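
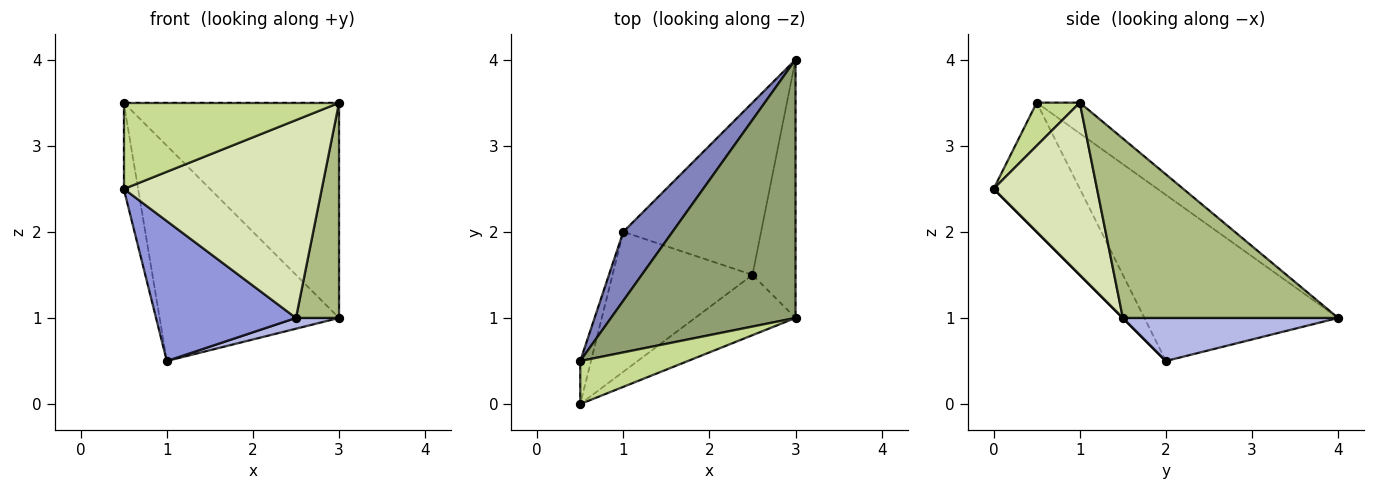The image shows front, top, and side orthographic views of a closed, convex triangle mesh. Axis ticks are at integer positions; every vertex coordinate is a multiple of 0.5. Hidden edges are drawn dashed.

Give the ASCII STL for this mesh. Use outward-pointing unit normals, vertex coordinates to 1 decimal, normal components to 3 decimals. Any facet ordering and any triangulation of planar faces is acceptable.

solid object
 facet normal -0.983 0.164 -0.082
  outer loop
   vertex 0.5 0.5 3.5
   vertex 1.0 2.0 0.5
   vertex 0.5 0.0 2.5
  endloop
 endfacet
 facet normal -0.717 0.664 0.212
  outer loop
   vertex 0.5 0.5 3.5
   vertex 3.0 4.0 1.0
   vertex 1.0 2.0 0.5
  endloop
 endfacet
 facet normal 0.000 -0.707 -0.707
  outer loop
   vertex 2.5 1.5 1.0
   vertex 0.5 0.0 2.5
   vertex 1.0 2.0 0.5
  endloop
 endfacet
 facet normal 0.298 -0.060 -0.953
  outer loop
   vertex 2.5 1.5 1.0
   vertex 1.0 2.0 0.5
   vertex 3.0 4.0 1.0
  endloop
 endfacet
 facet normal -0.127 0.635 0.762
  outer loop
   vertex 3.0 1.0 3.5
   vertex 3.0 4.0 1.0
   vertex 0.5 0.5 3.5
  endloop
 endfacet
 facet normal 0.955 -0.191 -0.229
  outer loop
   vertex 3.0 1.0 3.5
   vertex 2.5 1.5 1.0
   vertex 3.0 4.0 1.0
  endloop
 endfacet
 facet normal 0.176 -0.880 0.440
  outer loop
   vertex 3.0 1.0 3.5
   vertex 0.5 0.5 3.5
   vertex 0.5 0.0 2.5
  endloop
 endfacet
 facet normal 0.447 -0.856 -0.261
  outer loop
   vertex 3.0 1.0 3.5
   vertex 0.5 0.0 2.5
   vertex 2.5 1.5 1.0
  endloop
 endfacet
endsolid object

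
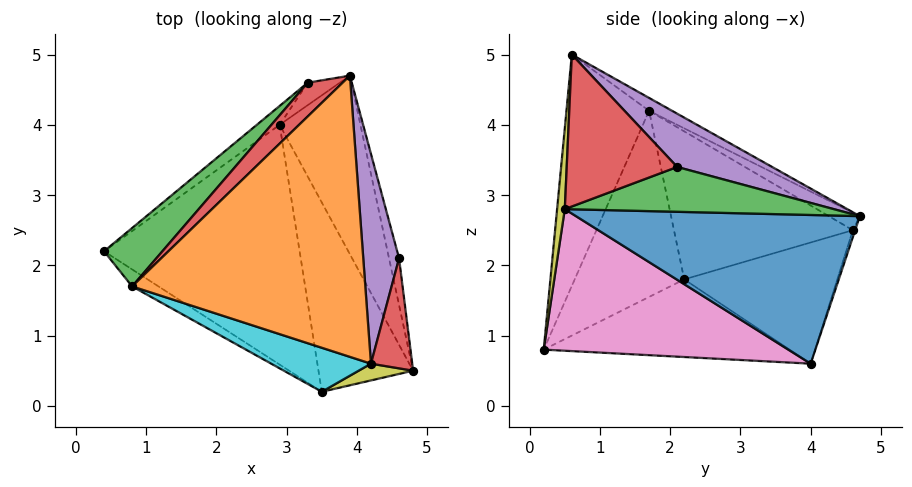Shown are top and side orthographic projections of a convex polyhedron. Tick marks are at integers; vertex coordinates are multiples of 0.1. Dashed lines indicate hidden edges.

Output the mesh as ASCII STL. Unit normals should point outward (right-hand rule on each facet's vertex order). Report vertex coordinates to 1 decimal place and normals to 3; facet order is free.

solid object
 facet normal 0.865 0.174 -0.470
  outer loop
   vertex 2.9 4.0 0.6
   vertex 3.9 4.7 2.7
   vertex 4.8 0.5 2.8
  endloop
 endfacet
 facet normal -0.048 0.486 0.873
  outer loop
   vertex 0.8 1.7 4.2
   vertex 4.2 0.6 5.0
   vertex 3.9 4.7 2.7
  endloop
 endfacet
 facet normal 0.956 0.200 -0.214
  outer loop
   vertex 4.6 2.1 3.4
   vertex 4.8 0.5 2.8
   vertex 3.9 4.7 2.7
  endloop
 endfacet
 facet normal 0.965 0.022 0.262
  outer loop
   vertex 4.6 2.1 3.4
   vertex 4.2 0.6 5.0
   vertex 4.8 0.5 2.8
  endloop
 endfacet
 facet normal 0.777 0.350 0.522
  outer loop
   vertex 4.6 2.1 3.4
   vertex 3.9 4.7 2.7
   vertex 4.2 0.6 5.0
  endloop
 endfacet
 facet normal -0.367 -0.107 -0.924
  outer loop
   vertex 3.5 0.2 0.8
   vertex 0.4 2.2 1.8
   vertex 2.9 4.0 0.6
  endloop
 endfacet
 facet normal 0.827 0.101 -0.553
  outer loop
   vertex 3.5 0.2 0.8
   vertex 2.9 4.0 0.6
   vertex 4.8 0.5 2.8
  endloop
 endfacet
 facet normal -0.558 -0.826 -0.079
  outer loop
   vertex 3.5 0.2 0.8
   vertex 0.8 1.7 4.2
   vertex 0.4 2.2 1.8
  endloop
 endfacet
 facet normal 0.112 -0.991 0.076
  outer loop
   vertex 3.5 0.2 0.8
   vertex 4.8 0.5 2.8
   vertex 4.2 0.6 5.0
  endloop
 endfacet
 facet normal -0.335 -0.931 0.145
  outer loop
   vertex 3.5 0.2 0.8
   vertex 4.2 0.6 5.0
   vertex 0.8 1.7 4.2
  endloop
 endfacet
 facet normal -0.616 0.779 -0.116
  outer loop
   vertex 3.3 4.6 2.5
   vertex 2.9 4.0 0.6
   vertex 0.4 2.2 1.8
  endloop
 endfacet
 facet normal -0.063 0.955 -0.288
  outer loop
   vertex 3.3 4.6 2.5
   vertex 3.9 4.7 2.7
   vertex 2.9 4.0 0.6
  endloop
 endfacet
 facet normal -0.652 0.713 0.257
  outer loop
   vertex 3.3 4.6 2.5
   vertex 0.4 2.2 1.8
   vertex 0.8 1.7 4.2
  endloop
 endfacet
 facet normal -0.332 0.674 0.660
  outer loop
   vertex 3.3 4.6 2.5
   vertex 0.8 1.7 4.2
   vertex 3.9 4.7 2.7
  endloop
 endfacet
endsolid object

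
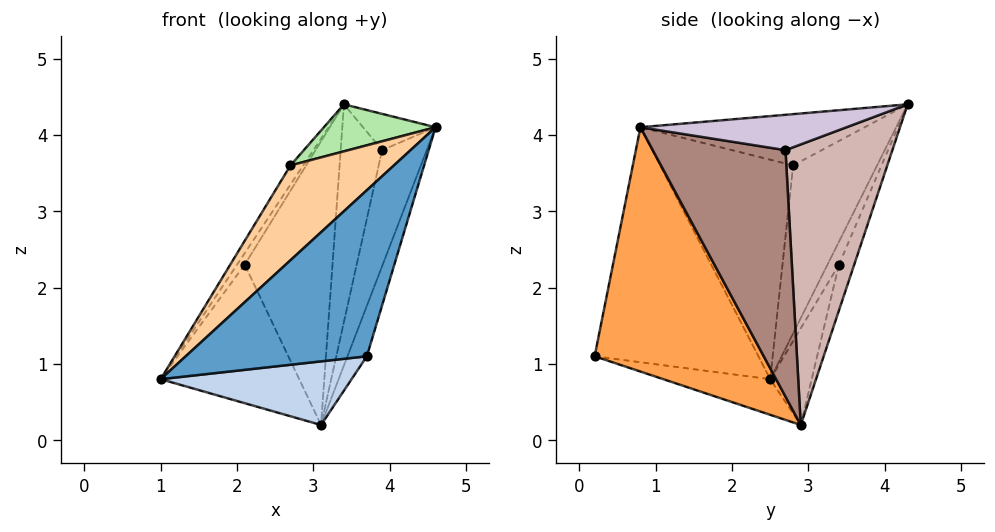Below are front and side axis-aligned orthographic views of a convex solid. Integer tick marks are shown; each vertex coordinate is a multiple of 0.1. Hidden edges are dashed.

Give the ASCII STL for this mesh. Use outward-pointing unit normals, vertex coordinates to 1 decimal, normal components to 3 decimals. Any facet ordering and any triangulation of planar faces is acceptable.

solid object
 facet normal -0.633 -0.700 0.330
  outer loop
   vertex 3.7 0.2 1.1
   vertex 4.6 0.8 4.1
   vertex 1.0 2.5 0.8
  endloop
 endfacet
 facet normal -0.195 -0.349 -0.917
  outer loop
   vertex 3.7 0.2 1.1
   vertex 1.0 2.5 0.8
   vertex 3.1 2.9 0.2
  endloop
 endfacet
 facet normal 0.946 0.108 -0.305
  outer loop
   vertex 3.7 0.2 1.1
   vertex 3.1 2.9 0.2
   vertex 4.6 0.8 4.1
  endloop
 endfacet
 facet normal -0.693 -0.539 0.479
  outer loop
   vertex 2.7 2.8 3.6
   vertex 1.0 2.5 0.8
   vertex 4.6 0.8 4.1
  endloop
 endfacet
 facet normal -0.854 0.129 0.504
  outer loop
   vertex 2.7 2.8 3.6
   vertex 3.4 4.3 4.4
   vertex 1.0 2.5 0.8
  endloop
 endfacet
 facet normal -0.470 -0.234 0.851
  outer loop
   vertex 2.7 2.8 3.6
   vertex 4.6 0.8 4.1
   vertex 3.4 4.3 4.4
  endloop
 endfacet
 facet normal -0.802 0.535 0.267
  outer loop
   vertex 2.1 3.4 2.3
   vertex 1.0 2.5 0.8
   vertex 3.4 4.3 4.4
  endloop
 endfacet
 facet normal -0.269 0.900 -0.343
  outer loop
   vertex 2.1 3.4 2.3
   vertex 3.1 2.9 0.2
   vertex 1.0 2.5 0.8
  endloop
 endfacet
 facet normal -0.163 0.939 -0.301
  outer loop
   vertex 2.1 3.4 2.3
   vertex 3.4 4.3 4.4
   vertex 3.1 2.9 0.2
  endloop
 endfacet
 facet normal 0.939 0.330 -0.099
  outer loop
   vertex 3.9 2.7 3.8
   vertex 3.4 4.3 4.4
   vertex 4.6 0.8 4.1
  endloop
 endfacet
 facet normal 0.931 0.313 -0.189
  outer loop
   vertex 3.9 2.7 3.8
   vertex 4.6 0.8 4.1
   vertex 3.1 2.9 0.2
  endloop
 endfacet
 facet normal 0.916 0.355 -0.184
  outer loop
   vertex 3.9 2.7 3.8
   vertex 3.1 2.9 0.2
   vertex 3.4 4.3 4.4
  endloop
 endfacet
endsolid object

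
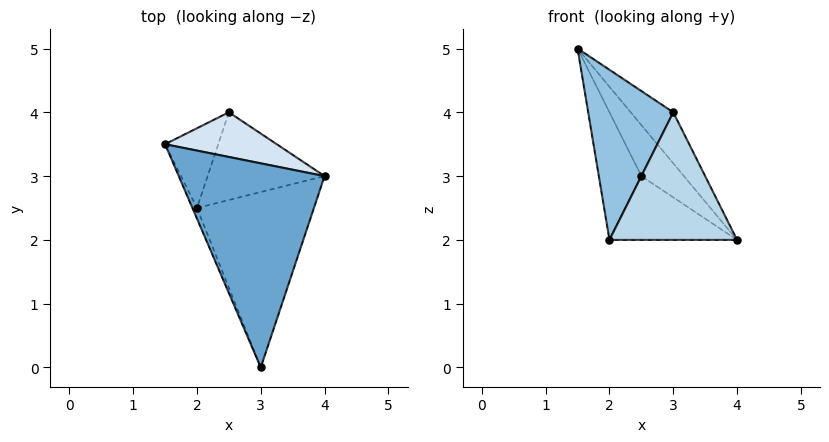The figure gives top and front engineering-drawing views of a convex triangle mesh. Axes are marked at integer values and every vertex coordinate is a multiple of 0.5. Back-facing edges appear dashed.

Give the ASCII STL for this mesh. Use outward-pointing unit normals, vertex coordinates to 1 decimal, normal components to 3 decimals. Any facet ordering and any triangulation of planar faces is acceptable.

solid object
 facet normal 0.772 0.154 0.617
  outer loop
   vertex 3.0 0.0 4.0
   vertex 4.0 3.0 2.0
   vertex 1.5 3.5 5.0
  endloop
 endfacet
 facet normal -0.921 -0.388 -0.024
  outer loop
   vertex 2.0 2.5 2.0
   vertex 3.0 0.0 4.0
   vertex 1.5 3.5 5.0
  endloop
 endfacet
 facet normal 0.145 -0.582 -0.800
  outer loop
   vertex 2.0 2.5 2.0
   vertex 4.0 3.0 2.0
   vertex 3.0 0.0 4.0
  endloop
 endfacet
 facet normal 0.685 0.548 0.480
  outer loop
   vertex 2.5 4.0 3.0
   vertex 1.5 3.5 5.0
   vertex 4.0 3.0 2.0
  endloop
 endfacet
 facet normal -0.829 0.474 -0.296
  outer loop
   vertex 2.5 4.0 3.0
   vertex 2.0 2.5 2.0
   vertex 1.5 3.5 5.0
  endloop
 endfacet
 facet normal -0.145 0.582 -0.800
  outer loop
   vertex 2.5 4.0 3.0
   vertex 4.0 3.0 2.0
   vertex 2.0 2.5 2.0
  endloop
 endfacet
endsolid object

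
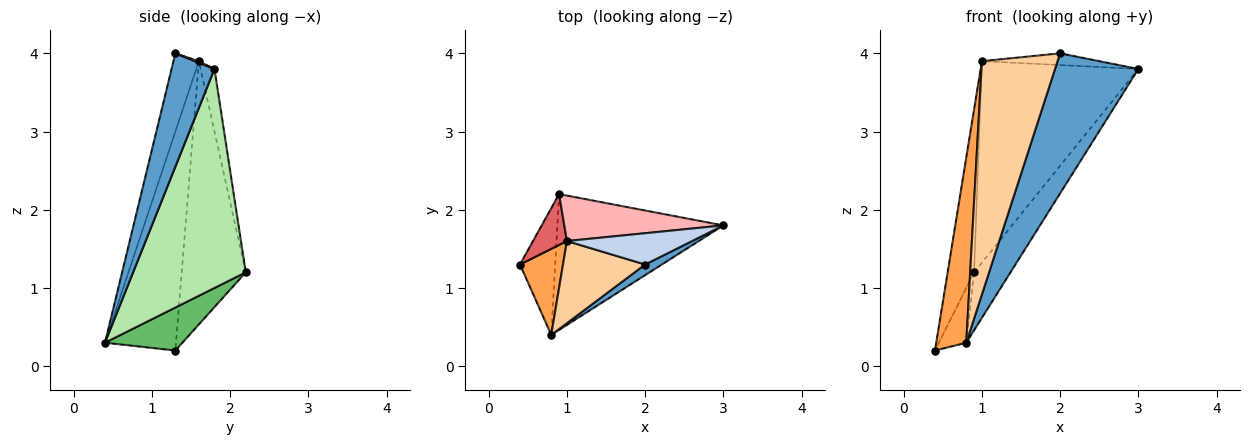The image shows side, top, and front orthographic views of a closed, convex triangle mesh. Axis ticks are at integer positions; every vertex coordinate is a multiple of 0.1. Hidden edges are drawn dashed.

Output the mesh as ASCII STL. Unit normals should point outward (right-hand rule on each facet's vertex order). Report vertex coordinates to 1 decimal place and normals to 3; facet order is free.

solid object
 facet normal 0.457 -0.887 0.068
  outer loop
   vertex 2.0 1.3 4.0
   vertex 0.8 0.4 0.3
   vertex 3.0 1.8 3.8
  endloop
 endfacet
 facet normal 0.012 0.351 0.936
  outer loop
   vertex 1.0 1.6 3.9
   vertex 2.0 1.3 4.0
   vertex 3.0 1.8 3.8
  endloop
 endfacet
 facet normal -0.906 -0.383 0.178
  outer loop
   vertex 1.0 1.6 3.9
   vertex 0.4 1.3 0.2
   vertex 0.8 0.4 0.3
  endloop
 endfacet
 facet normal -0.301 -0.899 0.317
  outer loop
   vertex 1.0 1.6 3.9
   vertex 0.8 0.4 0.3
   vertex 2.0 1.3 4.0
  endloop
 endfacet
 facet normal 0.747 0.264 -0.611
  outer loop
   vertex 0.9 2.2 1.2
   vertex 0.8 0.4 0.3
   vertex 0.4 1.3 0.2
  endloop
 endfacet
 facet normal 0.772 0.250 -0.585
  outer loop
   vertex 0.9 2.2 1.2
   vertex 3.0 1.8 3.8
   vertex 0.8 0.4 0.3
  endloop
 endfacet
 facet normal -0.918 0.379 0.118
  outer loop
   vertex 0.9 2.2 1.2
   vertex 0.4 1.3 0.2
   vertex 1.0 1.6 3.9
  endloop
 endfacet
 facet normal -0.086 0.972 0.219
  outer loop
   vertex 0.9 2.2 1.2
   vertex 1.0 1.6 3.9
   vertex 3.0 1.8 3.8
  endloop
 endfacet
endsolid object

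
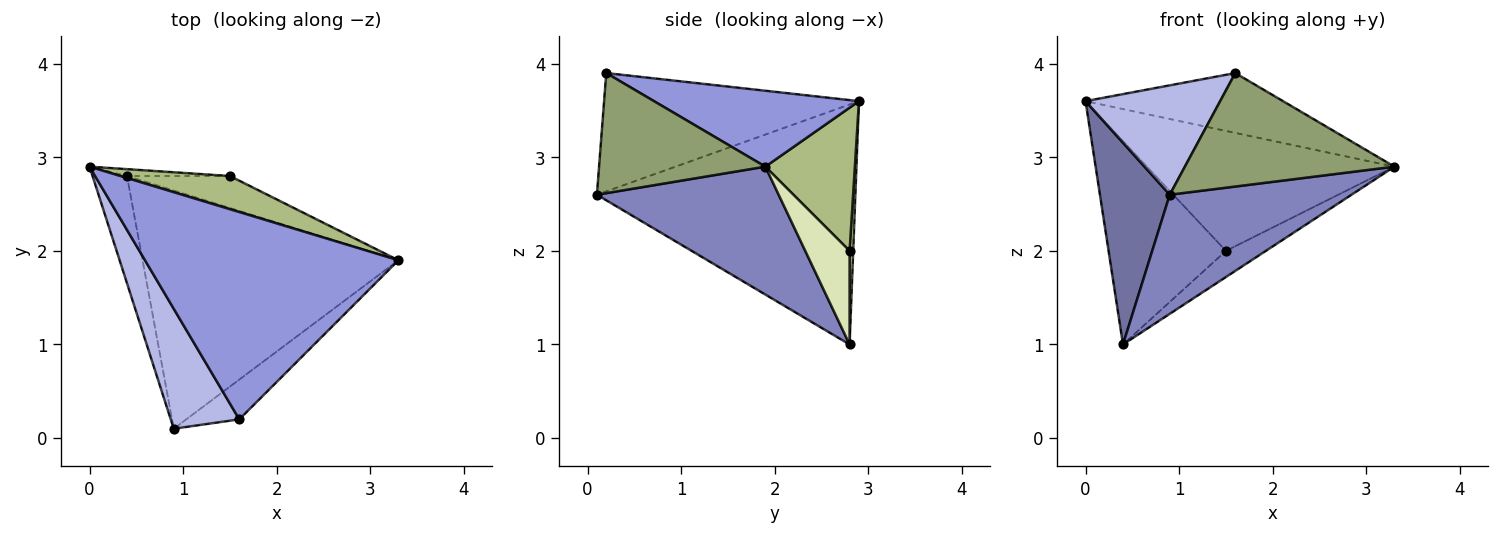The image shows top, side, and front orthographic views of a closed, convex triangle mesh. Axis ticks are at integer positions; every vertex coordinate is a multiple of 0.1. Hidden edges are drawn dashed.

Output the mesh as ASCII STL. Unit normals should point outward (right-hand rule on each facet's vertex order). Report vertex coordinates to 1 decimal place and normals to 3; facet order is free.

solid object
 facet normal -0.956 -0.258 -0.137
  outer loop
   vertex 0.4 2.8 1.0
   vertex 0.9 0.1 2.6
   vertex 0.0 2.9 3.6
  endloop
 endfacet
 facet normal 0.408 -0.408 -0.816
  outer loop
   vertex 0.4 2.8 1.0
   vertex 3.3 1.9 2.9
   vertex 0.9 0.1 2.6
  endloop
 endfacet
 facet normal 0.277 0.267 0.923
  outer loop
   vertex 1.6 0.2 3.9
   vertex 3.3 1.9 2.9
   vertex 0.0 2.9 3.6
  endloop
 endfacet
 facet normal -0.787 -0.416 0.456
  outer loop
   vertex 1.6 0.2 3.9
   vertex 0.0 2.9 3.6
   vertex 0.9 0.1 2.6
  endloop
 endfacet
 facet normal 0.600 -0.755 -0.265
  outer loop
   vertex 1.6 0.2 3.9
   vertex 0.9 0.1 2.6
   vertex 3.3 1.9 2.9
  endloop
 endfacet
 facet normal 0.329 0.910 0.252
  outer loop
   vertex 1.5 2.8 2.0
   vertex 0.0 2.9 3.6
   vertex 3.3 1.9 2.9
  endloop
 endfacet
 facet normal 0.031 0.999 -0.034
  outer loop
   vertex 1.5 2.8 2.0
   vertex 0.4 2.8 1.0
   vertex 0.0 2.9 3.6
  endloop
 endfacet
 facet normal 0.575 0.518 -0.633
  outer loop
   vertex 1.5 2.8 2.0
   vertex 3.3 1.9 2.9
   vertex 0.4 2.8 1.0
  endloop
 endfacet
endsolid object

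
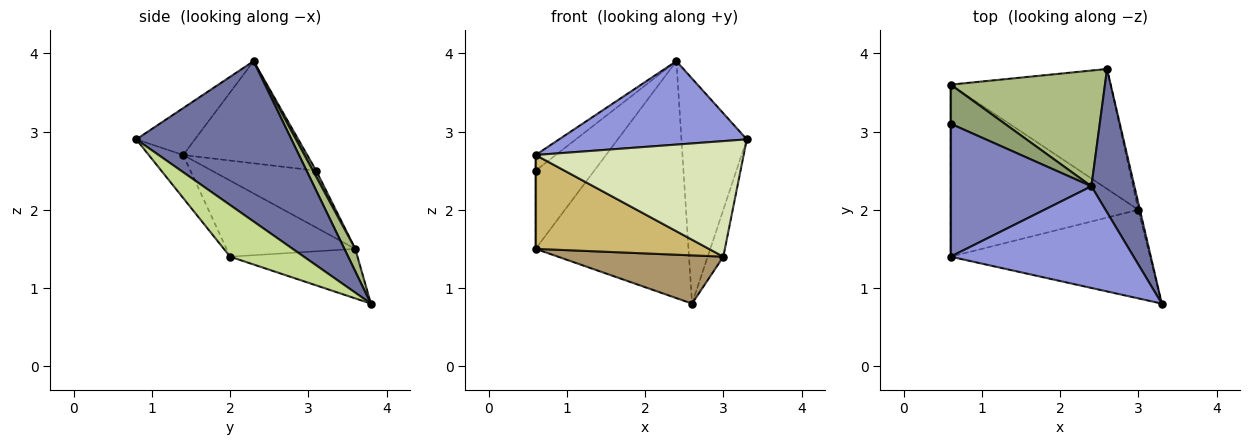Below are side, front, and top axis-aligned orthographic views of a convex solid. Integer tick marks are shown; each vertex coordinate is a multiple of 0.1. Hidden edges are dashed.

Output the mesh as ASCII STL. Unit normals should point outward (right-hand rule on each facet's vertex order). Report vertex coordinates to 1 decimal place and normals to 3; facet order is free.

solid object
 facet normal 0.895 0.377 0.240
  outer loop
   vertex 2.4 2.3 3.9
   vertex 3.3 0.8 2.9
   vertex 2.6 3.8 0.8
  endloop
 endfacet
 facet normal -0.585 0.095 0.806
  outer loop
   vertex 0.6 1.4 2.7
   vertex 2.4 2.3 3.9
   vertex 0.6 3.1 2.5
  endloop
 endfacet
 facet normal -0.194 -0.622 0.758
  outer loop
   vertex 0.6 1.4 2.7
   vertex 3.3 0.8 2.9
   vertex 2.4 2.3 3.9
  endloop
 endfacet
 facet normal -1.000 0.000 0.000
  outer loop
   vertex 0.6 3.6 1.5
   vertex 0.6 1.4 2.7
   vertex 0.6 3.1 2.5
  endloop
 endfacet
 facet normal 0.050 0.893 0.447
  outer loop
   vertex 0.6 3.6 1.5
   vertex 0.6 3.1 2.5
   vertex 2.4 2.3 3.9
  endloop
 endfacet
 facet normal 0.064 0.897 0.438
  outer loop
   vertex 0.6 3.6 1.5
   vertex 2.4 2.3 3.9
   vertex 2.6 3.8 0.8
  endloop
 endfacet
 facet normal 0.978 0.207 -0.030
  outer loop
   vertex 3.0 2.0 1.4
   vertex 2.6 3.8 0.8
   vertex 3.3 0.8 2.9
  endloop
 endfacet
 facet normal -0.130 -0.787 -0.603
  outer loop
   vertex 3.0 2.0 1.4
   vertex 3.3 0.8 2.9
   vertex 0.6 1.4 2.7
  endloop
 endfacet
 facet normal -0.276 -0.359 -0.892
  outer loop
   vertex 3.0 2.0 1.4
   vertex 0.6 3.6 1.5
   vertex 2.6 3.8 0.8
  endloop
 endfacet
 facet normal -0.335 -0.451 -0.827
  outer loop
   vertex 3.0 2.0 1.4
   vertex 0.6 1.4 2.7
   vertex 0.6 3.6 1.5
  endloop
 endfacet
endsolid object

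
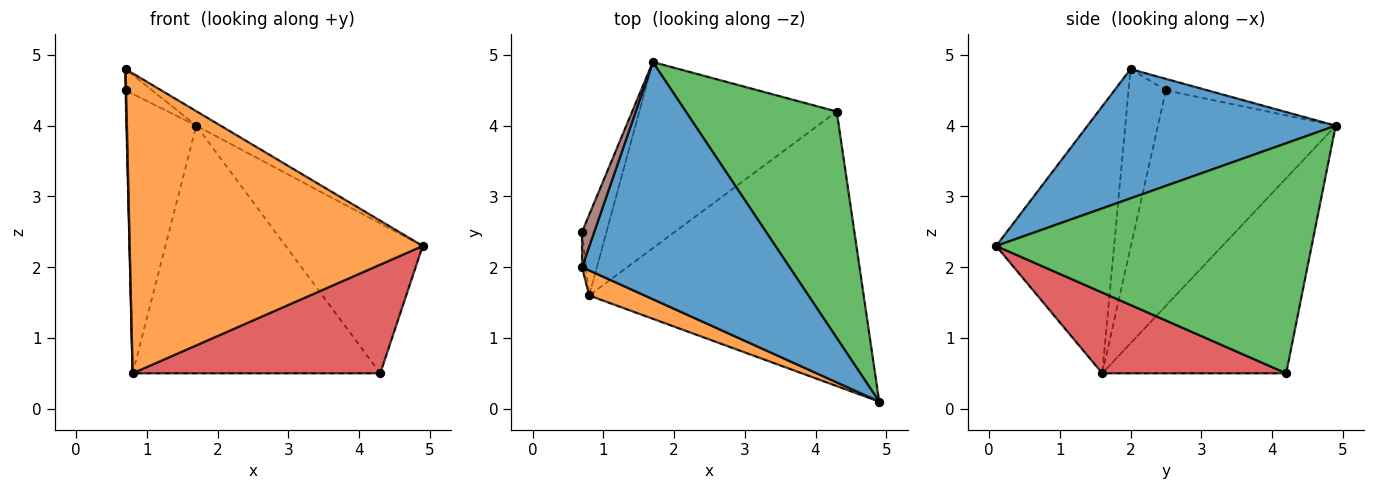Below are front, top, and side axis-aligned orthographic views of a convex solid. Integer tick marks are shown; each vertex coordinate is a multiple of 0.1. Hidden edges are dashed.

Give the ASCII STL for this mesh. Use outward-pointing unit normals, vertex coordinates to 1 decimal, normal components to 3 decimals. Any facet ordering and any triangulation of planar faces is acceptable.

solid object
 facet normal 0.528 0.052 0.848
  outer loop
   vertex 1.7 4.9 4.0
   vertex 0.7 2.0 4.8
   vertex 4.9 0.1 2.3
  endloop
 endfacet
 facet normal -0.372 -0.925 0.077
  outer loop
   vertex 0.8 1.6 0.5
   vertex 4.9 0.1 2.3
   vertex 0.7 2.0 4.8
  endloop
 endfacet
 facet normal 0.786 0.341 0.516
  outer loop
   vertex 4.3 4.2 0.5
   vertex 1.7 4.9 4.0
   vertex 4.9 0.1 2.3
  endloop
 endfacet
 facet normal 0.264 -0.355 -0.897
  outer loop
   vertex 4.3 4.2 0.5
   vertex 4.9 0.1 2.3
   vertex 0.8 1.6 0.5
  endloop
 endfacet
 facet normal -0.511 0.687 -0.517
  outer loop
   vertex 4.3 4.2 0.5
   vertex 0.8 1.6 0.5
   vertex 1.7 4.9 4.0
  endloop
 endfacet
 facet normal -0.628 0.401 0.668
  outer loop
   vertex 0.7 2.5 4.5
   vertex 0.7 2.0 4.8
   vertex 1.7 4.9 4.0
  endloop
 endfacet
 facet normal -1.000 -0.013 -0.022
  outer loop
   vertex 0.7 2.5 4.5
   vertex 0.8 1.6 0.5
   vertex 0.7 2.0 4.8
  endloop
 endfacet
 facet normal -0.926 0.364 -0.105
  outer loop
   vertex 0.7 2.5 4.5
   vertex 1.7 4.9 4.0
   vertex 0.8 1.6 0.5
  endloop
 endfacet
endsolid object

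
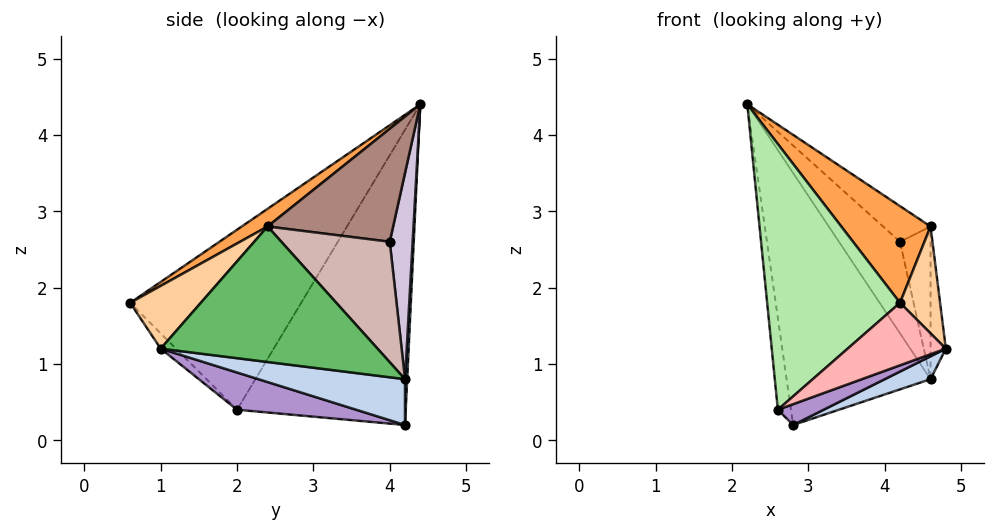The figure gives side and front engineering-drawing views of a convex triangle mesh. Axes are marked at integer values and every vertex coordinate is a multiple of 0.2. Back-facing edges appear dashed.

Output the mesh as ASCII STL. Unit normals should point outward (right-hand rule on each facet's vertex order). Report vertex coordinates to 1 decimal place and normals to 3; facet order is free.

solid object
 facet normal 0.015 0.999 -0.045
  outer loop
   vertex 4.6 4.2 0.8
   vertex 2.8 4.2 0.2
   vertex 2.2 4.4 4.4
  endloop
 endfacet
 facet normal 0.315 -0.098 -0.944
  outer loop
   vertex 4.6 4.2 0.8
   vertex 4.8 1.0 1.2
   vertex 2.8 4.2 0.2
  endloop
 endfacet
 facet normal 0.146 -0.505 0.851
  outer loop
   vertex 4.6 2.4 2.8
   vertex 2.2 4.4 4.4
   vertex 4.2 0.6 1.8
  endloop
 endfacet
 facet normal 0.765 -0.434 0.476
  outer loop
   vertex 4.6 2.4 2.8
   vertex 4.2 0.6 1.8
   vertex 4.8 1.0 1.2
  endloop
 endfacet
 facet normal 0.996 0.070 0.063
  outer loop
   vertex 4.6 2.4 2.8
   vertex 4.8 1.0 1.2
   vertex 4.6 4.2 0.8
  endloop
 endfacet
 facet normal -0.759 -0.589 0.278
  outer loop
   vertex 2.6 2.0 0.4
   vertex 4.2 0.6 1.8
   vertex 2.2 4.4 4.4
  endloop
 endfacet
 facet normal -0.987 0.077 -0.145
  outer loop
   vertex 2.6 2.0 0.4
   vertex 2.2 4.4 4.4
   vertex 2.8 4.2 0.2
  endloop
 endfacet
 facet normal -0.119 -0.767 -0.631
  outer loop
   vertex 2.6 2.0 0.4
   vertex 4.8 1.0 1.2
   vertex 4.2 0.6 1.8
  endloop
 endfacet
 facet normal 0.294 -0.113 -0.949
  outer loop
   vertex 2.6 2.0 0.4
   vertex 2.8 4.2 0.2
   vertex 4.8 1.0 1.2
  endloop
 endfacet
 facet normal 0.345 0.921 0.179
  outer loop
   vertex 4.2 4.0 2.6
   vertex 4.6 4.2 0.8
   vertex 2.2 4.4 4.4
  endloop
 endfacet
 facet normal 0.675 0.255 0.693
  outer loop
   vertex 4.2 4.0 2.6
   vertex 2.2 4.4 4.4
   vertex 4.6 2.4 2.8
  endloop
 endfacet
 facet normal 0.935 0.263 0.237
  outer loop
   vertex 4.2 4.0 2.6
   vertex 4.6 2.4 2.8
   vertex 4.6 4.2 0.8
  endloop
 endfacet
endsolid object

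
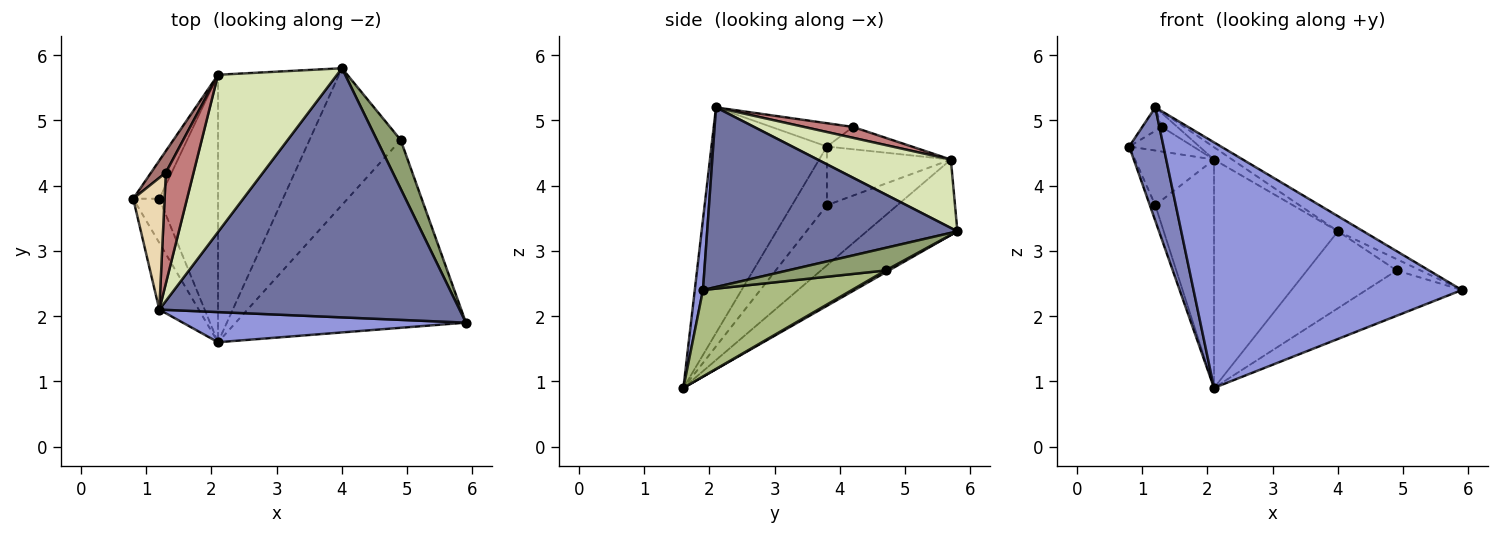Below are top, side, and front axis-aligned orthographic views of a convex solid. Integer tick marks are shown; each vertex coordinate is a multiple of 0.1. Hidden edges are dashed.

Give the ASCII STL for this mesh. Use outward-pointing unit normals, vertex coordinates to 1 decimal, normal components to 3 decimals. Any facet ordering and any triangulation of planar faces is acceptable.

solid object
 facet normal 0.513 0.052 0.857
  outer loop
   vertex 1.2 2.1 5.2
   vertex 5.9 1.9 2.4
   vertex 4.0 5.8 3.3
  endloop
 endfacet
 facet normal -0.945 -0.281 -0.165
  outer loop
   vertex 1.2 2.1 5.2
   vertex 0.8 3.8 4.6
   vertex 2.1 1.6 0.9
  endloop
 endfacet
 facet normal 0.030 -0.992 0.122
  outer loop
   vertex 1.2 2.1 5.2
   vertex 2.1 1.6 0.9
   vertex 5.9 1.9 2.4
  endloop
 endfacet
 facet normal -0.905 0.142 -0.402
  outer loop
   vertex 1.2 3.8 3.7
   vertex 2.1 1.6 0.9
   vertex 0.8 3.8 4.6
  endloop
 endfacet
 facet normal 0.679 0.166 0.715
  outer loop
   vertex 4.9 4.7 2.7
   vertex 4.0 5.8 3.3
   vertex 5.9 1.9 2.4
  endloop
 endfacet
 facet normal 0.343 0.220 -0.913
  outer loop
   vertex 4.9 4.7 2.7
   vertex 5.9 1.9 2.4
   vertex 2.1 1.6 0.9
  endloop
 endfacet
 facet normal 0.018 0.490 -0.872
  outer loop
   vertex 4.9 4.7 2.7
   vertex 2.1 1.6 0.9
   vertex 4.0 5.8 3.3
  endloop
 endfacet
 facet normal 0.497 0.068 0.865
  outer loop
   vertex 2.1 5.7 4.4
   vertex 1.2 2.1 5.2
   vertex 4.0 5.8 3.3
  endloop
 endfacet
 facet normal -0.790 0.503 -0.351
  outer loop
   vertex 2.1 5.7 4.4
   vertex 1.2 3.8 3.7
   vertex 0.8 3.8 4.6
  endloop
 endfacet
 facet normal -0.429 0.587 -0.687
  outer loop
   vertex 2.1 5.7 4.4
   vertex 4.0 5.8 3.3
   vertex 2.1 1.6 0.9
  endloop
 endfacet
 facet normal -0.615 0.512 -0.600
  outer loop
   vertex 2.1 5.7 4.4
   vertex 2.1 1.6 0.9
   vertex 1.2 3.8 3.7
  endloop
 endfacet
 facet normal -0.590 0.142 0.795
  outer loop
   vertex 1.3 4.2 4.9
   vertex 0.8 3.8 4.6
   vertex 1.2 2.1 5.2
  endloop
 endfacet
 facet normal -0.706 0.532 0.467
  outer loop
   vertex 1.3 4.2 4.9
   vertex 2.1 5.7 4.4
   vertex 0.8 3.8 4.6
  endloop
 endfacet
 facet normal 0.363 0.115 0.925
  outer loop
   vertex 1.3 4.2 4.9
   vertex 1.2 2.1 5.2
   vertex 2.1 5.7 4.4
  endloop
 endfacet
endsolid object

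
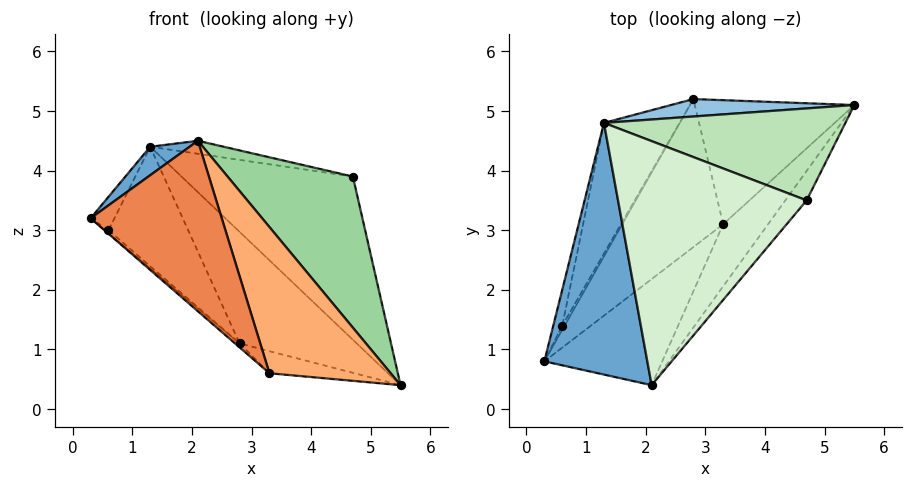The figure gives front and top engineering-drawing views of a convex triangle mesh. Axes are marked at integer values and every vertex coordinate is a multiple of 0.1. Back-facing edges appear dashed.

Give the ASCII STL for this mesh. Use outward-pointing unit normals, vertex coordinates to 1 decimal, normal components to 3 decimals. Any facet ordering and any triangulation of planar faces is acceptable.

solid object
 facet normal -0.596 -0.090 0.798
  outer loop
   vertex 1.3 4.8 4.4
   vertex 0.3 0.8 3.2
   vertex 2.1 0.4 4.5
  endloop
 endfacet
 facet normal 0.076 0.985 0.154
  outer loop
   vertex 1.3 4.8 4.4
   vertex 5.5 5.1 0.4
   vertex 2.8 5.2 1.1
  endloop
 endfacet
 facet normal -0.664 0.020 -0.748
  outer loop
   vertex 3.3 3.1 0.6
   vertex 0.3 0.8 3.2
   vertex 2.8 5.2 1.1
  endloop
 endfacet
 facet normal -0.241 0.170 -0.955
  outer loop
   vertex 3.3 3.1 0.6
   vertex 2.8 5.2 1.1
   vertex 5.5 5.1 0.4
  endloop
 endfacet
 facet normal 0.189 -0.834 -0.519
  outer loop
   vertex 3.3 3.1 0.6
   vertex 2.1 0.4 4.5
   vertex 0.3 0.8 3.2
  endloop
 endfacet
 facet normal 0.625 -0.718 -0.305
  outer loop
   vertex 3.3 3.1 0.6
   vertex 5.5 5.1 0.4
   vertex 2.1 0.4 4.5
  endloop
 endfacet
 facet normal -0.863 0.295 -0.409
  outer loop
   vertex 0.6 1.4 3.0
   vertex 2.8 5.2 1.1
   vertex 0.3 0.8 3.2
  endloop
 endfacet
 facet normal -0.880 0.324 -0.347
  outer loop
   vertex 0.6 1.4 3.0
   vertex 0.3 0.8 3.2
   vertex 1.3 4.8 4.4
  endloop
 endfacet
 facet normal -0.875 0.327 -0.358
  outer loop
   vertex 0.6 1.4 3.0
   vertex 1.3 4.8 4.4
   vertex 2.8 5.2 1.1
  endloop
 endfacet
 facet normal 0.748 -0.652 -0.127
  outer loop
   vertex 4.7 3.5 3.9
   vertex 2.1 0.4 4.5
   vertex 5.5 5.1 0.4
  endloop
 endfacet
 facet normal 0.376 0.807 0.455
  outer loop
   vertex 4.7 3.5 3.9
   vertex 5.5 5.1 0.4
   vertex 1.3 4.8 4.4
  endloop
 endfacet
 facet normal 0.165 0.052 0.985
  outer loop
   vertex 4.7 3.5 3.9
   vertex 1.3 4.8 4.4
   vertex 2.1 0.4 4.5
  endloop
 endfacet
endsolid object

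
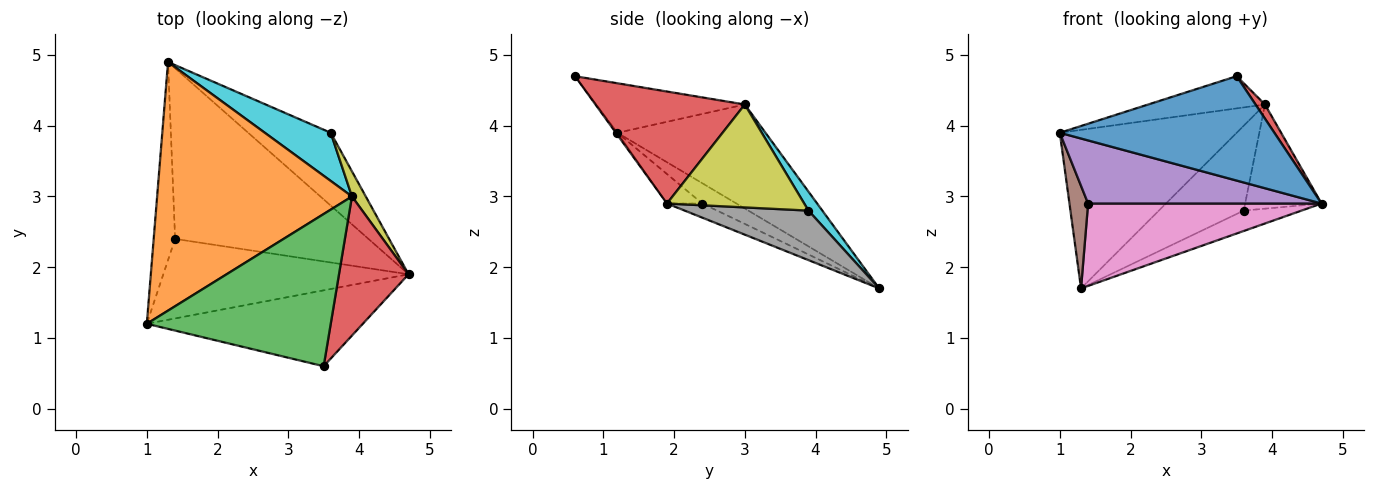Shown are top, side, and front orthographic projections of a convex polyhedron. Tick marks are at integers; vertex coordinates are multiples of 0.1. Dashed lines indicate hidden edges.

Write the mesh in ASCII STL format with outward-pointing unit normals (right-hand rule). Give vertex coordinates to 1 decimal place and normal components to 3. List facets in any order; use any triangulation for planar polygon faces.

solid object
 facet normal -0.006 -0.809 -0.588
  outer loop
   vertex 3.5 0.6 4.7
   vertex 1.0 1.2 3.9
   vertex 4.7 1.9 2.9
  endloop
 endfacet
 facet normal -0.410 0.490 0.769
  outer loop
   vertex 3.9 3.0 4.3
   vertex 1.3 4.9 1.7
   vertex 1.0 1.2 3.9
  endloop
 endfacet
 facet normal -0.255 0.200 0.946
  outer loop
   vertex 3.9 3.0 4.3
   vertex 1.0 1.2 3.9
   vertex 3.5 0.6 4.7
  endloop
 endfacet
 facet normal 0.848 -0.054 0.527
  outer loop
   vertex 3.9 3.0 4.3
   vertex 3.5 0.6 4.7
   vertex 4.7 1.9 2.9
  endloop
 endfacet
 facet normal -0.094 -0.619 -0.780
  outer loop
   vertex 1.4 2.4 2.9
   vertex 4.7 1.9 2.9
   vertex 1.0 1.2 3.9
  endloop
 endfacet
 facet normal -0.643 -0.352 -0.680
  outer loop
   vertex 1.4 2.4 2.9
   vertex 1.0 1.2 3.9
   vertex 1.3 4.9 1.7
  endloop
 endfacet
 facet normal -0.066 -0.434 -0.899
  outer loop
   vertex 1.4 2.4 2.9
   vertex 1.3 4.9 1.7
   vertex 4.7 1.9 2.9
  endloop
 endfacet
 facet normal 0.500 0.233 -0.834
  outer loop
   vertex 3.6 3.9 2.8
   vertex 4.7 1.9 2.9
   vertex 1.3 4.9 1.7
  endloop
 endfacet
 facet normal 0.868 0.483 0.116
  outer loop
   vertex 3.6 3.9 2.8
   vertex 3.9 3.0 4.3
   vertex 4.7 1.9 2.9
  endloop
 endfacet
 facet normal 0.141 0.861 0.489
  outer loop
   vertex 3.6 3.9 2.8
   vertex 1.3 4.9 1.7
   vertex 3.9 3.0 4.3
  endloop
 endfacet
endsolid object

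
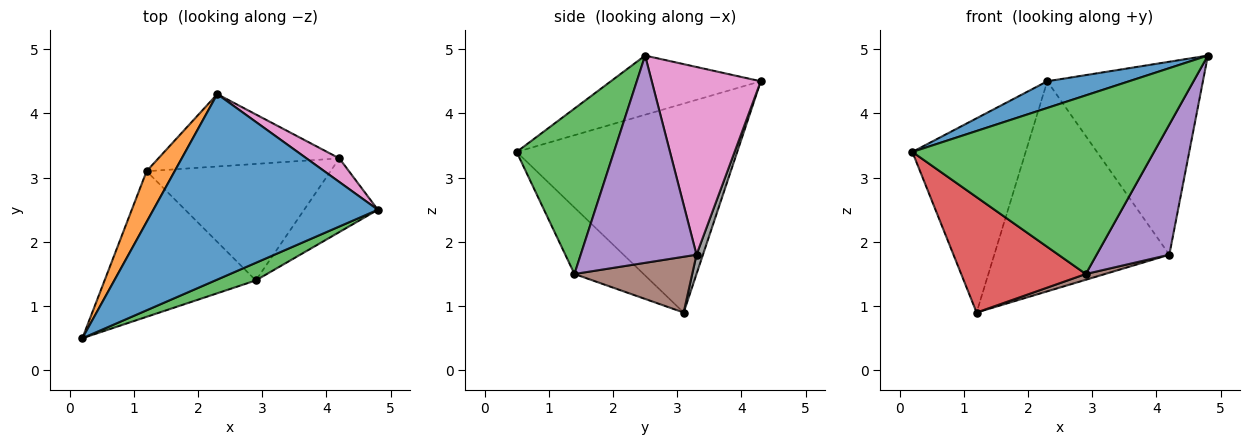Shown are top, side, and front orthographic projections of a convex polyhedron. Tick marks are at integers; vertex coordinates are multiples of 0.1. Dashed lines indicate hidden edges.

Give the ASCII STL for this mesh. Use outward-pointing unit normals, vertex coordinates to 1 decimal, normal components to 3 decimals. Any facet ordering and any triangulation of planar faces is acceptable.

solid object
 facet normal -0.252 -0.138 0.958
  outer loop
   vertex 2.3 4.3 4.5
   vertex 0.2 0.5 3.4
   vertex 4.8 2.5 4.9
  endloop
 endfacet
 facet normal -0.883 0.454 0.119
  outer loop
   vertex 1.2 3.1 0.9
   vertex 0.2 0.5 3.4
   vertex 2.3 4.3 4.5
  endloop
 endfacet
 facet normal 0.372 -0.924 0.091
  outer loop
   vertex 2.9 1.4 1.5
   vertex 4.8 2.5 4.9
   vertex 0.2 0.5 3.4
  endloop
 endfacet
 facet normal -0.326 -0.587 -0.741
  outer loop
   vertex 2.9 1.4 1.5
   vertex 0.2 0.5 3.4
   vertex 1.2 3.1 0.9
  endloop
 endfacet
 facet normal 0.811 -0.509 -0.288
  outer loop
   vertex 4.2 3.3 1.8
   vertex 4.8 2.5 4.9
   vertex 2.9 1.4 1.5
  endloop
 endfacet
 facet normal 0.290 -0.047 -0.956
  outer loop
   vertex 4.2 3.3 1.8
   vertex 2.9 1.4 1.5
   vertex 1.2 3.1 0.9
  endloop
 endfacet
 facet normal 0.571 0.815 0.100
  outer loop
   vertex 4.2 3.3 1.8
   vertex 2.3 4.3 4.5
   vertex 4.8 2.5 4.9
  endloop
 endfacet
 facet normal 0.035 0.945 -0.326
  outer loop
   vertex 4.2 3.3 1.8
   vertex 1.2 3.1 0.9
   vertex 2.3 4.3 4.5
  endloop
 endfacet
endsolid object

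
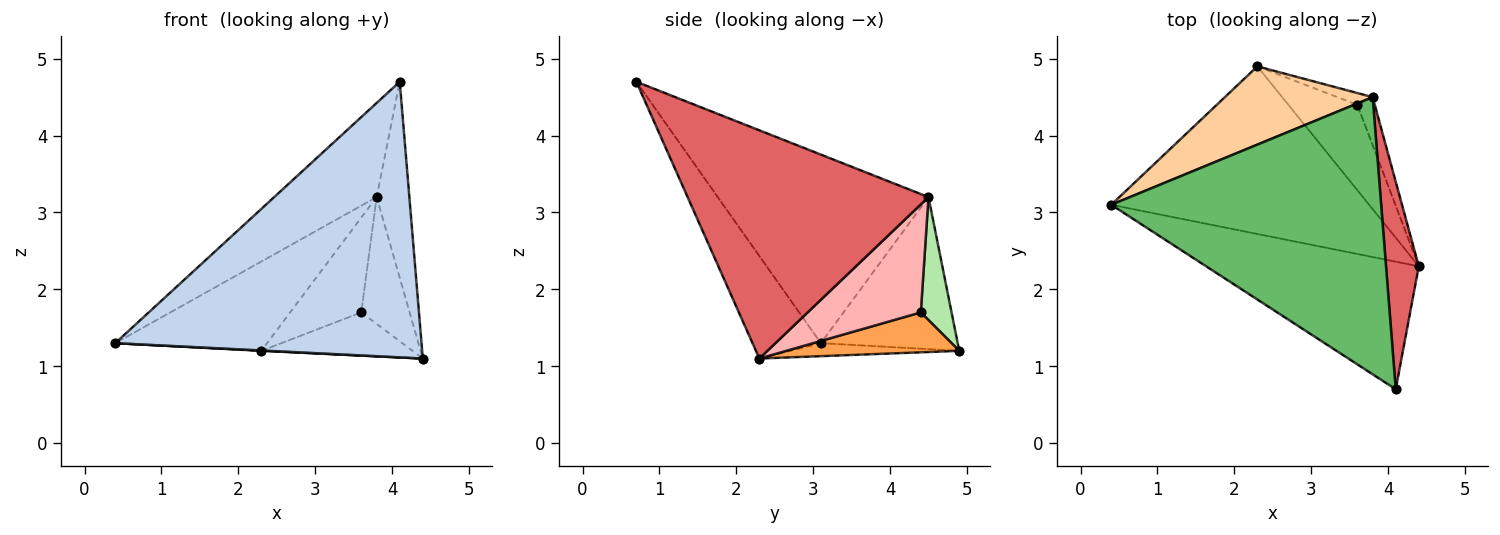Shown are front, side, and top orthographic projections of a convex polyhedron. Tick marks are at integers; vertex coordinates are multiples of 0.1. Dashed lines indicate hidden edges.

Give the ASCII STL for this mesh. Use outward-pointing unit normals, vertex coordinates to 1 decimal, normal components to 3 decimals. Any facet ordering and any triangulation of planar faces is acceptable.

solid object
 facet normal -0.050 -0.002 -0.999
  outer loop
   vertex 2.3 4.9 1.2
   vertex 4.4 2.3 1.1
   vertex 0.4 3.1 1.3
  endloop
 endfacet
 facet normal -0.198 -0.889 -0.412
  outer loop
   vertex 4.1 0.7 4.7
   vertex 0.4 3.1 1.3
   vertex 4.4 2.3 1.1
  endloop
 endfacet
 facet normal 0.459 0.401 -0.793
  outer loop
   vertex 3.6 4.4 1.7
   vertex 4.4 2.3 1.1
   vertex 2.3 4.9 1.2
  endloop
 endfacet
 facet normal -0.561 0.623 0.545
  outer loop
   vertex 3.8 4.5 3.2
   vertex 2.3 4.9 1.2
   vertex 0.4 3.1 1.3
  endloop
 endfacet
 facet normal -0.552 0.268 0.790
  outer loop
   vertex 3.8 4.5 3.2
   vertex 0.4 3.1 1.3
   vertex 4.1 0.7 4.7
  endloop
 endfacet
 facet normal 0.394 0.912 -0.113
  outer loop
   vertex 3.8 4.5 3.2
   vertex 3.6 4.4 1.7
   vertex 2.3 4.9 1.2
  endloop
 endfacet
 facet normal 0.981 0.133 0.141
  outer loop
   vertex 3.8 4.5 3.2
   vertex 4.1 0.7 4.7
   vertex 4.4 2.3 1.1
  endloop
 endfacet
 facet normal 0.910 0.389 -0.147
  outer loop
   vertex 3.8 4.5 3.2
   vertex 4.4 2.3 1.1
   vertex 3.6 4.4 1.7
  endloop
 endfacet
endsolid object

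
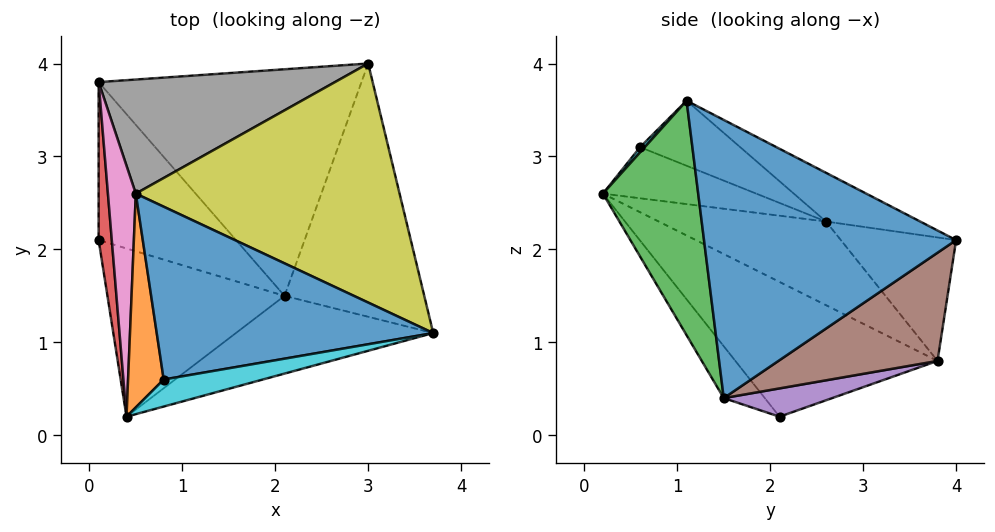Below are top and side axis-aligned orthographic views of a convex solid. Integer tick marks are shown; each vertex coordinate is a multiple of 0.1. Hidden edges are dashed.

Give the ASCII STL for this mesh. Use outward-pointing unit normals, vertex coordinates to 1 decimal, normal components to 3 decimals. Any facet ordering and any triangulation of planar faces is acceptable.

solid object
 facet normal 0.893 -0.016 -0.449
  outer loop
   vertex 2.1 1.5 0.4
   vertex 3.0 4.0 2.1
   vertex 3.7 1.1 3.6
  endloop
 endfacet
 facet normal -0.175 -0.782 -0.598
  outer loop
   vertex 2.1 1.5 0.4
   vertex 0.4 0.2 2.6
   vertex 0.1 2.1 0.2
  endloop
 endfacet
 facet normal 0.330 -0.902 -0.278
  outer loop
   vertex 2.1 1.5 0.4
   vertex 3.7 1.1 3.6
   vertex 0.4 0.2 2.6
  endloop
 endfacet
 facet normal -0.995 -0.034 0.097
  outer loop
   vertex 0.1 3.8 0.8
   vertex 0.1 2.1 0.2
   vertex 0.4 0.2 2.6
  endloop
 endfacet
 facet normal 0.191 0.327 -0.926
  outer loop
   vertex 0.1 3.8 0.8
   vertex 2.1 1.5 0.4
   vertex 0.1 2.1 0.2
  endloop
 endfacet
 facet normal 0.342 0.441 -0.830
  outer loop
   vertex 0.1 3.8 0.8
   vertex 3.0 4.0 2.1
   vertex 2.1 1.5 0.4
  endloop
 endfacet
 facet normal -0.946 0.079 0.315
  outer loop
   vertex 0.5 2.6 2.3
   vertex 0.1 3.8 0.8
   vertex 0.4 0.2 2.6
  endloop
 endfacet
 facet normal -0.335 0.690 0.641
  outer loop
   vertex 0.5 2.6 2.3
   vertex 3.0 4.0 2.1
   vertex 0.1 3.8 0.8
  endloop
 endfacet
 facet normal -0.165 0.421 0.892
  outer loop
   vertex 0.5 2.6 2.3
   vertex 3.7 1.1 3.6
   vertex 3.0 4.0 2.1
  endloop
 endfacet
 facet normal 0.032 -0.793 0.609
  outer loop
   vertex 0.8 0.6 3.1
   vertex 0.4 0.2 2.6
   vertex 3.7 1.1 3.6
  endloop
 endfacet
 facet normal -0.216 0.335 0.917
  outer loop
   vertex 0.8 0.6 3.1
   vertex 3.7 1.1 3.6
   vertex 0.5 2.6 2.3
  endloop
 endfacet
 facet normal -0.816 0.105 0.569
  outer loop
   vertex 0.8 0.6 3.1
   vertex 0.5 2.6 2.3
   vertex 0.4 0.2 2.6
  endloop
 endfacet
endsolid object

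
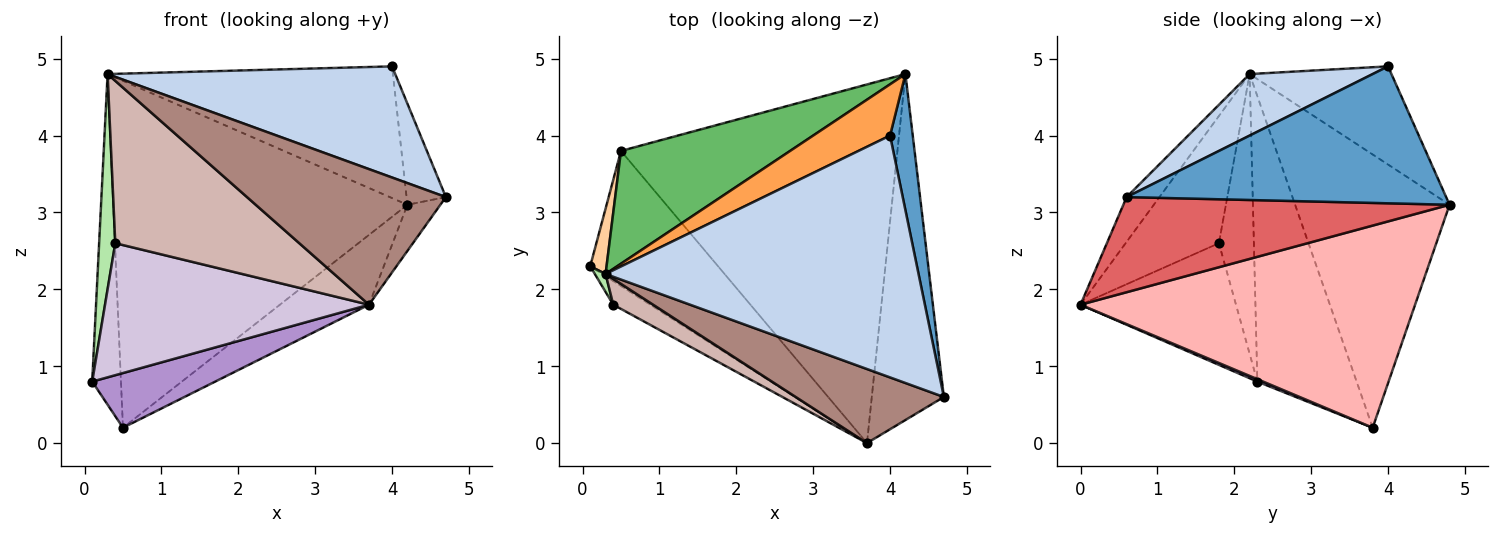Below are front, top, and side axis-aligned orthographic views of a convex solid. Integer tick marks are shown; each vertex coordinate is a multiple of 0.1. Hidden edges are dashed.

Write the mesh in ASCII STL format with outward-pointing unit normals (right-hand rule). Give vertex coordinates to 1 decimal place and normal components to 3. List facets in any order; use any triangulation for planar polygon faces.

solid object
 facet normal 0.979 0.120 0.162
  outer loop
   vertex 4.0 4.0 4.9
   vertex 4.7 0.6 3.2
   vertex 4.2 4.8 3.1
  endloop
 endfacet
 facet normal 0.176 -0.411 0.894
  outer loop
   vertex 0.3 2.2 4.8
   vertex 4.7 0.6 3.2
   vertex 4.0 4.0 4.9
  endloop
 endfacet
 facet normal -0.420 0.846 0.329
  outer loop
   vertex 0.3 2.2 4.8
   vertex 4.0 4.0 4.9
   vertex 4.2 4.8 3.1
  endloop
 endfacet
 facet normal -0.959 0.278 0.055
  outer loop
   vertex 0.5 3.8 0.2
   vertex 0.1 2.3 0.8
   vertex 0.3 2.2 4.8
  endloop
 endfacet
 facet normal -0.447 0.851 0.277
  outer loop
   vertex 0.5 3.8 0.2
   vertex 0.3 2.2 4.8
   vertex 4.2 4.8 3.1
  endloop
 endfacet
 facet normal -0.907 -0.419 0.035
  outer loop
   vertex 0.4 1.8 2.6
   vertex 0.3 2.2 4.8
   vertex 0.1 2.3 0.8
  endloop
 endfacet
 facet normal 0.795 0.080 -0.602
  outer loop
   vertex 3.7 0.0 1.8
   vertex 4.2 4.8 3.1
   vertex 4.7 0.6 3.2
  endloop
 endfacet
 facet normal 0.583 0.155 -0.797
  outer loop
   vertex 3.7 0.0 1.8
   vertex 0.5 3.8 0.2
   vertex 4.2 4.8 3.1
  endloop
 endfacet
 facet normal 0.018 -0.375 -0.927
  outer loop
   vertex 3.7 0.0 1.8
   vertex 0.1 2.3 0.8
   vertex 0.5 3.8 0.2
  endloop
 endfacet
 facet normal -0.502 -0.852 -0.153
  outer loop
   vertex 3.7 0.0 1.8
   vertex 0.4 1.8 2.6
   vertex 0.1 2.3 0.8
  endloop
 endfacet
 facet normal -0.143 -0.868 0.475
  outer loop
   vertex 3.7 0.0 1.8
   vertex 4.7 0.6 3.2
   vertex 0.3 2.2 4.8
  endloop
 endfacet
 facet normal -0.448 -0.883 0.140
  outer loop
   vertex 3.7 0.0 1.8
   vertex 0.3 2.2 4.8
   vertex 0.4 1.8 2.6
  endloop
 endfacet
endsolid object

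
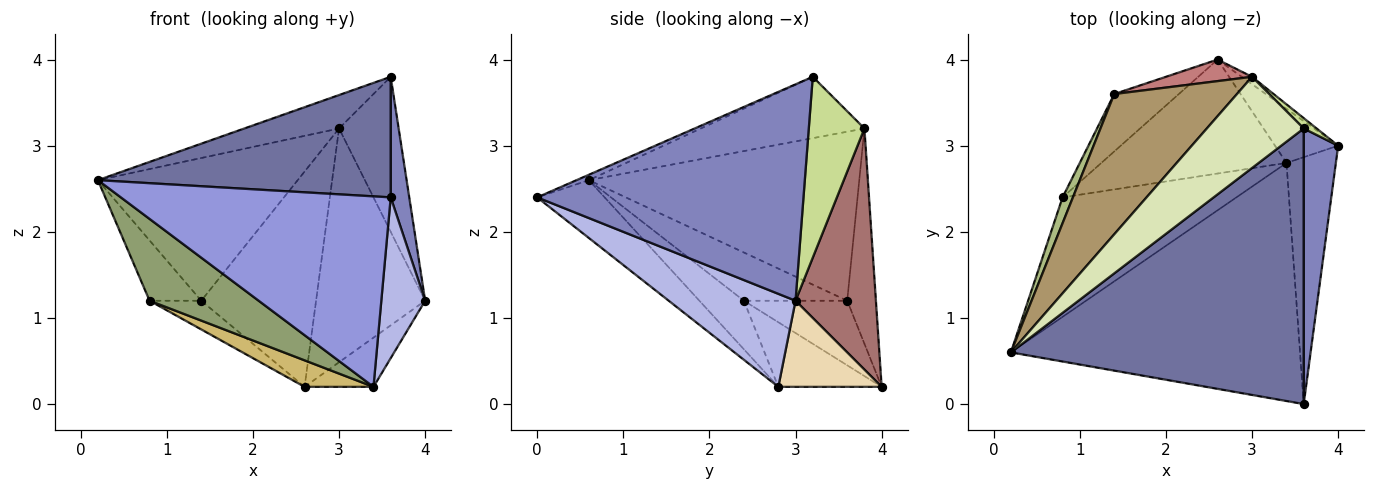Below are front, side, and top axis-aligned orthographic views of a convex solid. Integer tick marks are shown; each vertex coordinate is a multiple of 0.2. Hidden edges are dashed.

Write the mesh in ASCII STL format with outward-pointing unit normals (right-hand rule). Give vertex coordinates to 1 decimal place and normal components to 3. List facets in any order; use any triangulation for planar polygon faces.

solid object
 facet normal -0.017 -0.401 0.916
  outer loop
   vertex 3.6 3.2 3.8
   vertex 0.2 0.6 2.6
   vertex 3.6 0.0 2.4
  endloop
 endfacet
 facet normal 0.985 -0.069 0.157
  outer loop
   vertex 3.6 3.2 3.8
   vertex 3.6 0.0 2.4
   vertex 4.0 3.0 1.2
  endloop
 endfacet
 facet normal -0.154 -0.617 -0.772
  outer loop
   vertex 3.4 2.8 0.2
   vertex 3.6 0.0 2.4
   vertex 0.2 0.6 2.6
  endloop
 endfacet
 facet normal 0.845 -0.292 -0.448
  outer loop
   vertex 3.4 2.8 0.2
   vertex 4.0 3.0 1.2
   vertex 3.6 0.0 2.4
  endloop
 endfacet
 facet normal -0.225 -0.551 -0.804
  outer loop
   vertex 0.8 2.4 1.2
   vertex 3.4 2.8 0.2
   vertex 0.2 0.6 2.6
  endloop
 endfacet
 facet normal -0.878 0.439 0.188
  outer loop
   vertex 0.8 2.4 1.2
   vertex 0.2 0.6 2.6
   vertex 1.4 3.6 1.2
  endloop
 endfacet
 facet normal 0.682 0.730 0.049
  outer loop
   vertex 3.0 3.8 3.2
   vertex 3.6 3.2 3.8
   vertex 4.0 3.0 1.2
  endloop
 endfacet
 facet normal -0.511 0.296 0.807
  outer loop
   vertex 3.0 3.8 3.2
   vertex 0.2 0.6 2.6
   vertex 3.6 3.2 3.8
  endloop
 endfacet
 facet normal -0.695 0.513 0.504
  outer loop
   vertex 3.0 3.8 3.2
   vertex 1.4 3.6 1.2
   vertex 0.2 0.6 2.6
  endloop
 endfacet
 facet normal -0.322 -0.214 -0.922
  outer loop
   vertex 2.6 4.0 0.2
   vertex 3.4 2.8 0.2
   vertex 0.8 2.4 1.2
  endloop
 endfacet
 facet normal -0.667 0.333 -0.667
  outer loop
   vertex 2.6 4.0 0.2
   vertex 0.8 2.4 1.2
   vertex 1.4 3.6 1.2
  endloop
 endfacet
 facet normal 0.710 0.474 -0.521
  outer loop
   vertex 2.6 4.0 0.2
   vertex 4.0 3.0 1.2
   vertex 3.4 2.8 0.2
  endloop
 endfacet
 facet normal 0.593 0.805 -0.025
  outer loop
   vertex 2.6 4.0 0.2
   vertex 3.0 3.8 3.2
   vertex 4.0 3.0 1.2
  endloop
 endfacet
 facet normal -0.241 0.966 0.097
  outer loop
   vertex 2.6 4.0 0.2
   vertex 1.4 3.6 1.2
   vertex 3.0 3.8 3.2
  endloop
 endfacet
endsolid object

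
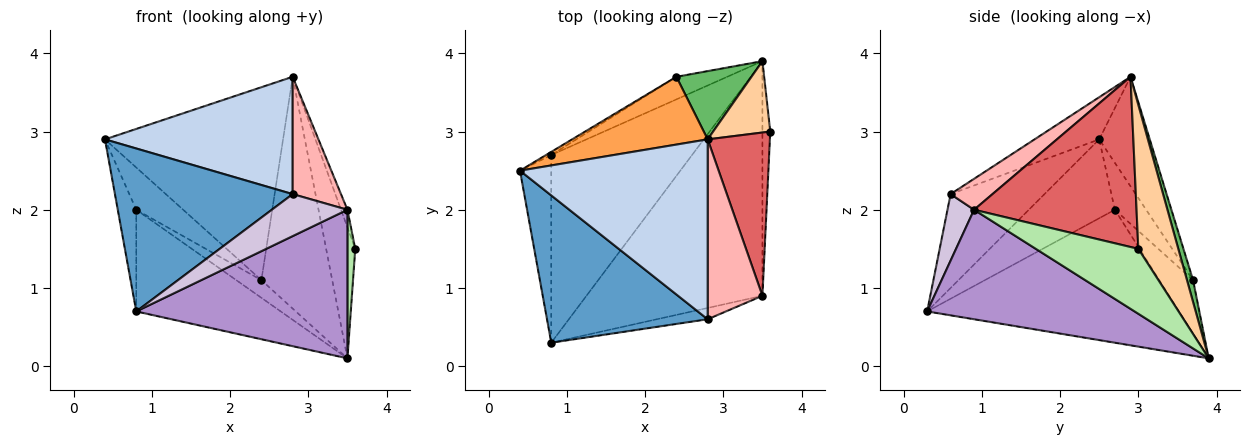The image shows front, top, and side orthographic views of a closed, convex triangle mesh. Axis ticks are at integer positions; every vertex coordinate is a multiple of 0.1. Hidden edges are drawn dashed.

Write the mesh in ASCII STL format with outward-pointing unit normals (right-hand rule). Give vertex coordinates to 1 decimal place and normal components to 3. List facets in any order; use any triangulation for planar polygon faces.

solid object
 facet normal -0.365 -0.691 0.624
  outer loop
   vertex 2.8 0.6 2.2
   vertex 0.4 2.5 2.9
   vertex 0.8 0.3 0.7
  endloop
 endfacet
 facet normal -0.185 -0.537 0.823
  outer loop
   vertex 2.8 2.9 3.7
   vertex 0.4 2.5 2.9
   vertex 2.8 0.6 2.2
  endloop
 endfacet
 facet normal -0.259 0.911 0.320
  outer loop
   vertex 2.8 2.9 3.7
   vertex 2.4 3.7 1.1
   vertex 0.4 2.5 2.9
  endloop
 endfacet
 facet normal 0.770 0.561 0.305
  outer loop
   vertex 2.8 2.9 3.7
   vertex 3.6 3.0 1.5
   vertex 3.5 3.9 0.1
  endloop
 endfacet
 facet normal 0.082 0.956 0.282
  outer loop
   vertex 2.8 2.9 3.7
   vertex 3.5 3.9 0.1
   vertex 2.4 3.7 1.1
  endloop
 endfacet
 facet normal 0.990 -0.076 -0.119
  outer loop
   vertex 3.5 0.9 2.0
   vertex 3.5 3.9 0.1
   vertex 3.6 3.0 1.5
  endloop
 endfacet
 facet normal 0.939 0.037 0.343
  outer loop
   vertex 3.5 0.9 2.0
   vertex 3.6 3.0 1.5
   vertex 2.8 2.9 3.7
  endloop
 endfacet
 facet normal 0.428 -0.494 0.757
  outer loop
   vertex 3.5 0.9 2.0
   vertex 2.8 2.9 3.7
   vertex 2.8 0.6 2.2
  endloop
 endfacet
 facet normal 0.465 -0.474 -0.748
  outer loop
   vertex 3.5 0.9 2.0
   vertex 0.8 0.3 0.7
   vertex 3.5 3.9 0.1
  endloop
 endfacet
 facet normal 0.322 -0.914 -0.246
  outer loop
   vertex 3.5 0.9 2.0
   vertex 2.8 0.6 2.2
   vertex 0.8 0.3 0.7
  endloop
 endfacet
 facet normal -0.639 0.366 -0.676
  outer loop
   vertex 0.8 2.7 2.0
   vertex 3.5 3.9 0.1
   vertex 0.8 0.3 0.7
  endloop
 endfacet
 facet normal -0.638 0.474 -0.607
  outer loop
   vertex 0.8 2.7 2.0
   vertex 2.4 3.7 1.1
   vertex 3.5 3.9 0.1
  endloop
 endfacet
 facet normal -0.912 0.196 -0.362
  outer loop
   vertex 0.8 2.7 2.0
   vertex 0.8 0.3 0.7
   vertex 0.4 2.5 2.9
  endloop
 endfacet
 facet normal -0.554 0.830 -0.062
  outer loop
   vertex 0.8 2.7 2.0
   vertex 0.4 2.5 2.9
   vertex 2.4 3.7 1.1
  endloop
 endfacet
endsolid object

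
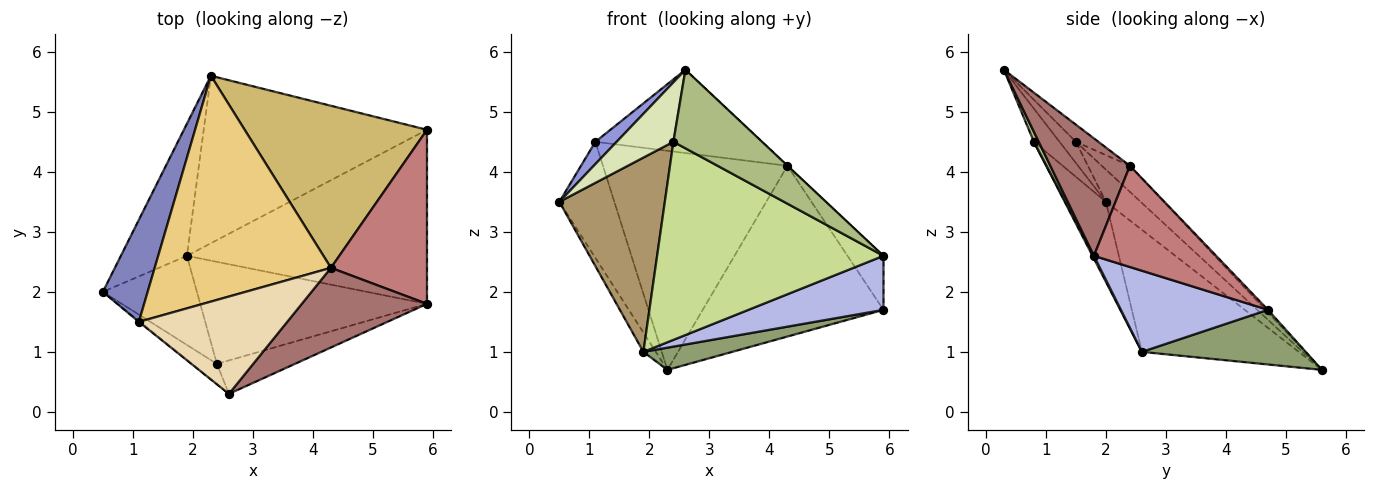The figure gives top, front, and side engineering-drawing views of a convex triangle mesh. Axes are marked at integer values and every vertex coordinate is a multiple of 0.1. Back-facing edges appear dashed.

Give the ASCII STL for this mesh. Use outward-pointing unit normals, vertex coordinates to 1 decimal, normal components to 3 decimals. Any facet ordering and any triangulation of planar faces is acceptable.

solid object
 facet normal -0.877 0.070 -0.475
  outer loop
   vertex 1.9 2.6 1.0
   vertex 0.5 2.0 3.5
   vertex 2.3 5.6 0.7
  endloop
 endfacet
 facet normal -0.429 0.678 0.597
  outer loop
   vertex 1.1 1.5 4.5
   vertex 2.3 5.6 0.7
   vertex 0.5 2.0 3.5
  endloop
 endfacet
 facet normal -0.609 -0.792 -0.030
  outer loop
   vertex 1.1 1.5 4.5
   vertex 0.5 2.0 3.5
   vertex 2.6 0.3 5.7
  endloop
 endfacet
 facet normal 0.307 -0.282 -0.909
  outer loop
   vertex 5.9 4.7 1.7
   vertex 5.9 1.8 2.6
   vertex 1.9 2.6 1.0
  endloop
 endfacet
 facet normal 0.236 -0.128 -0.963
  outer loop
   vertex 5.9 4.7 1.7
   vertex 1.9 2.6 1.0
   vertex 2.3 5.6 0.7
  endloop
 endfacet
 facet normal 0.050 -0.919 -0.391
  outer loop
   vertex 2.4 0.8 4.5
   vertex 5.9 1.8 2.6
   vertex 2.6 0.3 5.7
  endloop
 endfacet
 facet normal 0.005 -0.889 -0.458
  outer loop
   vertex 2.4 0.8 4.5
   vertex 1.9 2.6 1.0
   vertex 5.9 1.8 2.6
  endloop
 endfacet
 facet normal -0.393 -0.870 -0.297
  outer loop
   vertex 2.4 0.8 4.5
   vertex 2.6 0.3 5.7
   vertex 0.5 2.0 3.5
  endloop
 endfacet
 facet normal -0.334 -0.857 -0.393
  outer loop
   vertex 2.4 0.8 4.5
   vertex 0.5 2.0 3.5
   vertex 1.9 2.6 1.0
  endloop
 endfacet
 facet normal -0.010 0.725 0.688
  outer loop
   vertex 4.3 2.4 4.1
   vertex 5.9 4.7 1.7
   vertex 2.3 5.6 0.7
  endloop
 endfacet
 facet normal -0.106 0.692 0.714
  outer loop
   vertex 4.3 2.4 4.1
   vertex 2.3 5.6 0.7
   vertex 1.1 1.5 4.5
  endloop
 endfacet
 facet normal -0.088 0.648 0.757
  outer loop
   vertex 4.3 2.4 4.1
   vertex 1.1 1.5 4.5
   vertex 2.6 0.3 5.7
  endloop
 endfacet
 facet normal 0.684 0.002 0.729
  outer loop
   vertex 4.3 2.4 4.1
   vertex 2.6 0.3 5.7
   vertex 5.9 1.8 2.6
  endloop
 endfacet
 facet normal 0.709 0.209 0.673
  outer loop
   vertex 4.3 2.4 4.1
   vertex 5.9 1.8 2.6
   vertex 5.9 4.7 1.7
  endloop
 endfacet
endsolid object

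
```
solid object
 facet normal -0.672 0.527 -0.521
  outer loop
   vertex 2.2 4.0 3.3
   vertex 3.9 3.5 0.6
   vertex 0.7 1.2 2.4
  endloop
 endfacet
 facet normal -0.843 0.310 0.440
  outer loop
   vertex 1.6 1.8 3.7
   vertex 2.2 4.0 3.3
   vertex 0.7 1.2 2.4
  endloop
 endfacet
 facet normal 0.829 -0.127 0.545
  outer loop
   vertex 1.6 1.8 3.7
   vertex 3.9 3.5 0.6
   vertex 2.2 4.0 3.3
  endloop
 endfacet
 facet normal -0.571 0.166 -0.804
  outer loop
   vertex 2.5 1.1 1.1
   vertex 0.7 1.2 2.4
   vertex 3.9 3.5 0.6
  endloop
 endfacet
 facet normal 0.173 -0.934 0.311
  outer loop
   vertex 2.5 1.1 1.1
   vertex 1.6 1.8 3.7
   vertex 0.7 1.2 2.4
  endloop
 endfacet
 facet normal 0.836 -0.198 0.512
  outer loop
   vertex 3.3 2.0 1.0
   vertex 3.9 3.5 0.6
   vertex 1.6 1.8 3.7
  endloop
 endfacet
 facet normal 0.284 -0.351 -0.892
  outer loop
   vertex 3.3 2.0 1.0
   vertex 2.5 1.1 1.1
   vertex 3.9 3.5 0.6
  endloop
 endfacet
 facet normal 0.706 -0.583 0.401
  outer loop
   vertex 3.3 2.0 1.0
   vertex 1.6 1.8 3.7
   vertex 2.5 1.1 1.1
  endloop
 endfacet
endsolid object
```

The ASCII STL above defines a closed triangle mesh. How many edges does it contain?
12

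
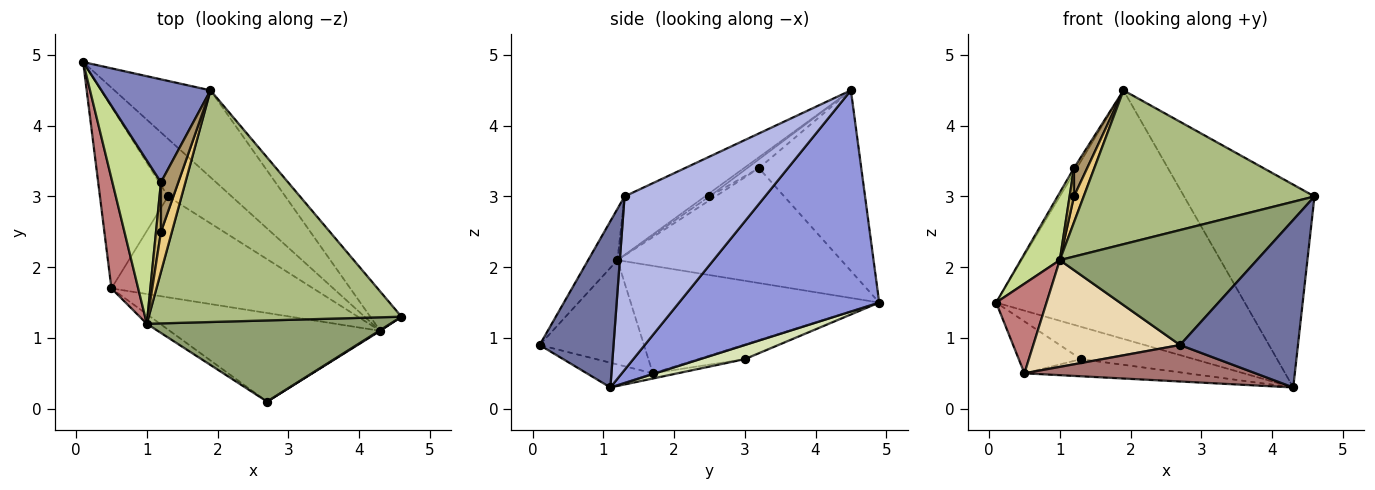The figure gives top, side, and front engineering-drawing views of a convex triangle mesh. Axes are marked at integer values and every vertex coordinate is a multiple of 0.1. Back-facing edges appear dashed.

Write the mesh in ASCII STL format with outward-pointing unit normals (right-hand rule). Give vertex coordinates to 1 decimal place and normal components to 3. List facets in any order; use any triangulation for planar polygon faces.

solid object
 facet normal 0.531 -0.847 0.004
  outer loop
   vertex 4.3 1.1 0.3
   vertex 4.6 1.3 3.0
   vertex 2.7 0.1 0.9
  endloop
 endfacet
 facet normal -0.856 0.024 0.517
  outer loop
   vertex 1.9 4.5 4.5
   vertex 0.1 4.9 1.5
   vertex 1.2 3.2 3.4
  endloop
 endfacet
 facet normal 0.605 0.752 -0.263
  outer loop
   vertex 1.9 4.5 4.5
   vertex 4.3 1.1 0.3
   vertex 0.1 4.9 1.5
  endloop
 endfacet
 facet normal 0.727 0.674 -0.131
  outer loop
   vertex 1.9 4.5 4.5
   vertex 4.6 1.3 3.0
   vertex 4.3 1.1 0.3
  endloop
 endfacet
 facet normal -0.121 -0.811 0.573
  outer loop
   vertex 1.0 1.2 2.1
   vertex 2.7 0.1 0.9
   vertex 4.6 1.3 3.0
  endloop
 endfacet
 facet normal -0.189 -0.543 0.818
  outer loop
   vertex 1.0 1.2 2.1
   vertex 4.6 1.3 3.0
   vertex 1.9 4.5 4.5
  endloop
 endfacet
 facet normal -0.909 -0.159 0.384
  outer loop
   vertex 1.0 1.2 2.1
   vertex 1.2 3.2 3.4
   vertex 0.1 4.9 1.5
  endloop
 endfacet
 facet normal 0.190 0.481 -0.856
  outer loop
   vertex 1.3 3.0 0.7
   vertex 0.1 4.9 1.5
   vertex 4.3 1.1 0.3
  endloop
 endfacet
 facet normal -0.405 -0.454 0.794
  outer loop
   vertex 1.2 2.5 3.0
   vertex 1.9 4.5 4.5
   vertex 1.2 3.2 3.4
  endloop
 endfacet
 facet normal -0.564 -0.410 0.717
  outer loop
   vertex 1.2 2.5 3.0
   vertex 1.2 3.2 3.4
   vertex 1.0 1.2 2.1
  endloop
 endfacet
 facet normal -0.240 -0.527 0.815
  outer loop
   vertex 1.2 2.5 3.0
   vertex 1.0 1.2 2.1
   vertex 1.9 4.5 4.5
  endloop
 endfacet
 facet normal -0.578 -0.813 -0.073
  outer loop
   vertex 0.5 1.7 0.5
   vertex 2.7 0.1 0.9
   vertex 1.0 1.2 2.1
  endloop
 endfacet
 facet normal -0.108 -0.379 -0.919
  outer loop
   vertex 0.5 1.7 0.5
   vertex 4.3 1.1 0.3
   vertex 2.7 0.1 0.9
  endloop
 endfacet
 facet normal -0.952 -0.193 0.237
  outer loop
   vertex 0.5 1.7 0.5
   vertex 1.0 1.2 2.1
   vertex 0.1 4.9 1.5
  endloop
 endfacet
 facet normal -0.025 0.167 -0.986
  outer loop
   vertex 0.5 1.7 0.5
   vertex 1.3 3.0 0.7
   vertex 4.3 1.1 0.3
  endloop
 endfacet
 facet normal -0.202 0.269 -0.942
  outer loop
   vertex 0.5 1.7 0.5
   vertex 0.1 4.9 1.5
   vertex 1.3 3.0 0.7
  endloop
 endfacet
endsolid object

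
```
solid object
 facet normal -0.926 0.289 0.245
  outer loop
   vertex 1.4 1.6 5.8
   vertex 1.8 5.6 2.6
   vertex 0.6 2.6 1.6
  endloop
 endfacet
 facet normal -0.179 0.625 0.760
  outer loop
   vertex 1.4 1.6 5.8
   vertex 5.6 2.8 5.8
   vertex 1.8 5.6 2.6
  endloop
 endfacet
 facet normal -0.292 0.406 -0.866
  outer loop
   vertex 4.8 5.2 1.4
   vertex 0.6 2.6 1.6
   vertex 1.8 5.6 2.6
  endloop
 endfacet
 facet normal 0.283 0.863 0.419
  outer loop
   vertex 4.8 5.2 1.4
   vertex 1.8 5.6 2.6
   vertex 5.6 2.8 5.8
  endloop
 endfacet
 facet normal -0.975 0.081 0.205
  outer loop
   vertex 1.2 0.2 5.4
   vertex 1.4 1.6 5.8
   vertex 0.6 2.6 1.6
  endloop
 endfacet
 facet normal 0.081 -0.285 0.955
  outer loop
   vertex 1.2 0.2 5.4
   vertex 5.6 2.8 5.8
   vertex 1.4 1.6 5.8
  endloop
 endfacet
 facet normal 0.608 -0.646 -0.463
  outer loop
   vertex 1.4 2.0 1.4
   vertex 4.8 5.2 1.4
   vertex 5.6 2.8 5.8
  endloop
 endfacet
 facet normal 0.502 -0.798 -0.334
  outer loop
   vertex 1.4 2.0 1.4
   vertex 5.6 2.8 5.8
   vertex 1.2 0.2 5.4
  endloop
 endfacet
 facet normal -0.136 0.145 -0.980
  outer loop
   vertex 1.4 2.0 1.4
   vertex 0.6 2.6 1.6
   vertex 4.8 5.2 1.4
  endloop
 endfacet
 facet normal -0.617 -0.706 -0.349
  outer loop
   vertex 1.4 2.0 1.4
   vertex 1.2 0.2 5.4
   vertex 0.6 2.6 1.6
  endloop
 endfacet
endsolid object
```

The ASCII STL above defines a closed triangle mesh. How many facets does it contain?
10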